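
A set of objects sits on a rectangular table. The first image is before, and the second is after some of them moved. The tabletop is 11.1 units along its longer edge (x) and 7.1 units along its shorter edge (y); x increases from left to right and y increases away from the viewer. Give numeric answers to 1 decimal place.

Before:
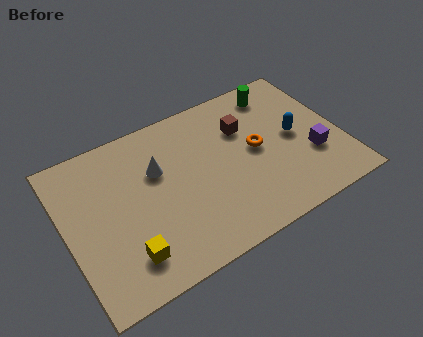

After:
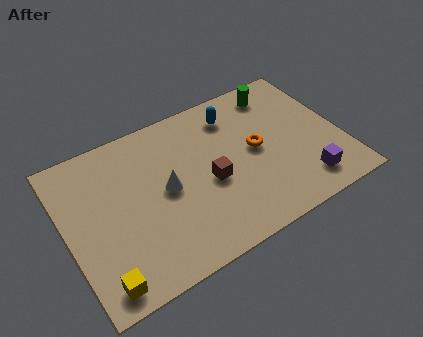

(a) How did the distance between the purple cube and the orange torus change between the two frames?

+0.4

Before: roughly 2.5 units apart; after: 2.9. That's 0.4 units further apart.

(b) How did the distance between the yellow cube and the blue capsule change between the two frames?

+0.3

The distance was about 7.5 in the first image and 7.8 in the second, so they moved 0.3 units further apart.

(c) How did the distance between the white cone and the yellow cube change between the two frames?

+0.5

They were about 3.5 units apart before and 4.0 after — 0.5 units further apart.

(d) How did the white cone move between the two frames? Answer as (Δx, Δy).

(0.2, -1.0)

The white cone started near (3.8, 4.6) and ended near (4.0, 3.6).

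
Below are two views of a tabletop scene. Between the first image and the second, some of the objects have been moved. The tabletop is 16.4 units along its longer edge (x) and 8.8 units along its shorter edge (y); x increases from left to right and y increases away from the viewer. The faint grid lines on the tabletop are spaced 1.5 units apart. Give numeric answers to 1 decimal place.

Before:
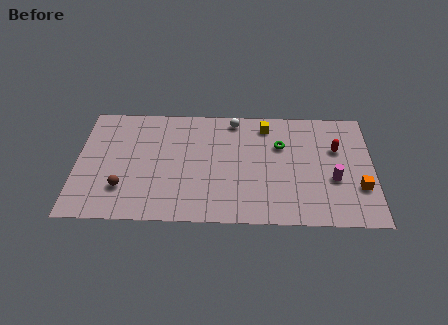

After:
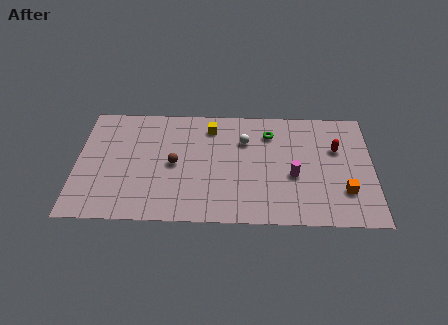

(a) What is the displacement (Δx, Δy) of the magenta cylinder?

(-2.2, 0.2)

The magenta cylinder started near (14.2, 3.4) and ended near (12.0, 3.6).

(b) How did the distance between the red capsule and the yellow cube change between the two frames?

+2.9

The distance was about 4.3 in the first image and 7.2 in the second, so they moved 2.9 units further apart.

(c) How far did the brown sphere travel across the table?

3.4

The brown sphere moved from about (2.6, 2.4) to (5.4, 4.3), a distance of √(2.8² + 1.9²) ≈ 3.4.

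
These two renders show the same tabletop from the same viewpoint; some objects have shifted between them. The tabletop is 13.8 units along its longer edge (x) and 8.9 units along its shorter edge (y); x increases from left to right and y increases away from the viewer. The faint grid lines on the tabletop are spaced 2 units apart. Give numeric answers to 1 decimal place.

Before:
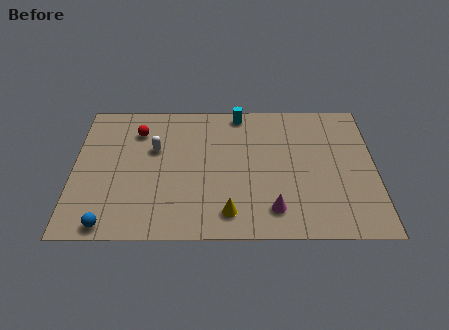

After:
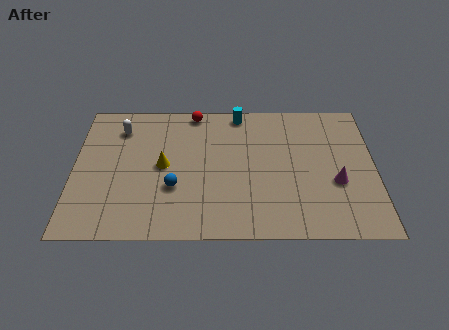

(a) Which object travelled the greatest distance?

the yellow cone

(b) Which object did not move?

the cyan cylinder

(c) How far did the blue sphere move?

3.7

The blue sphere moved from about (1.7, 0.8) to (4.6, 3.1), a distance of √(2.9² + 2.3²) ≈ 3.7.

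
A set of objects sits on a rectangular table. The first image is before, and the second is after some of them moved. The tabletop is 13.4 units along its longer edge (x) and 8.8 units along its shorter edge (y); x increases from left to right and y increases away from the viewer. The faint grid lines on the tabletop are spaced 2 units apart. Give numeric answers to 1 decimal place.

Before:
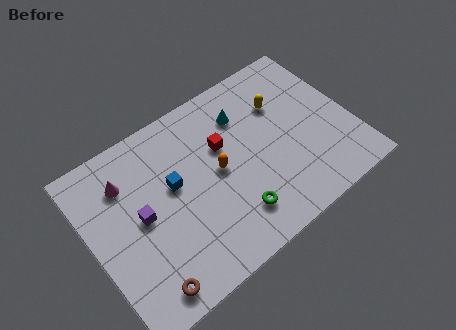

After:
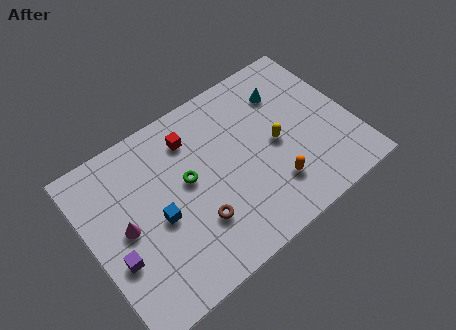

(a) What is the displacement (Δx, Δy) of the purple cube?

(-1.5, -1.3)

The purple cube started near (2.5, 4.5) and ended near (1.0, 3.2).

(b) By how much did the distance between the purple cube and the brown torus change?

+0.6

They were about 3.4 units apart before and 4.0 after — 0.6 units further apart.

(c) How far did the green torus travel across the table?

3.5

The green torus moved from about (6.8, 1.9) to (5.0, 4.9), a distance of √(1.8² + 3.0²) ≈ 3.5.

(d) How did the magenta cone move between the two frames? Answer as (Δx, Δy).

(-0.4, -2.2)

The magenta cone was at about (2.1, 6.6) and moved to about (1.7, 4.4).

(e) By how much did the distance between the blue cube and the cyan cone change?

+3.4

The distance was about 4.3 in the first image and 7.7 in the second, so they moved 3.4 units further apart.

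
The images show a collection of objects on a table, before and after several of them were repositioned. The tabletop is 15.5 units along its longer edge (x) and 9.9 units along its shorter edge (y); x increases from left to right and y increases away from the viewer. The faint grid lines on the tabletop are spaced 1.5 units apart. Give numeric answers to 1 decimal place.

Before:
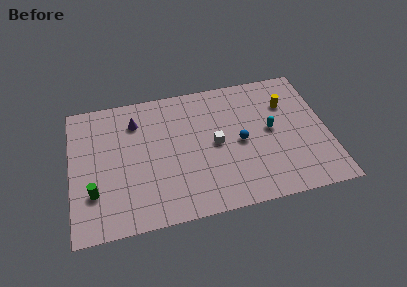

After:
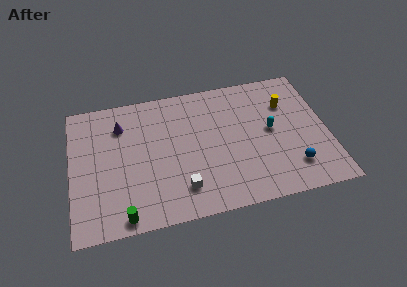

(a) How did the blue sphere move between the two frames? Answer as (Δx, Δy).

(3.0, -2.5)

The blue sphere was at about (10.2, 4.7) and moved to about (13.2, 2.2).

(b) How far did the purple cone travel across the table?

0.9

The purple cone was near (4.0, 7.6) before and (3.1, 7.5) after, so it travelled √(0.9² + 0.1²) ≈ 0.9 units.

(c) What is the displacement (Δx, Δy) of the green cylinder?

(1.7, -2.0)

The green cylinder started near (1.3, 2.9) and ended near (3.0, 0.9).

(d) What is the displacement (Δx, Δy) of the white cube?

(-2.2, -2.8)

The white cube started near (8.7, 4.9) and ended near (6.5, 2.1).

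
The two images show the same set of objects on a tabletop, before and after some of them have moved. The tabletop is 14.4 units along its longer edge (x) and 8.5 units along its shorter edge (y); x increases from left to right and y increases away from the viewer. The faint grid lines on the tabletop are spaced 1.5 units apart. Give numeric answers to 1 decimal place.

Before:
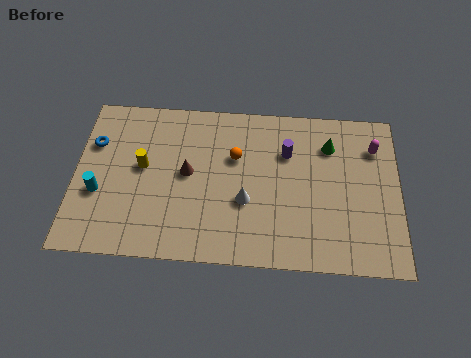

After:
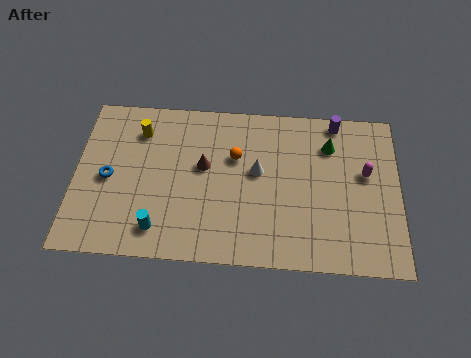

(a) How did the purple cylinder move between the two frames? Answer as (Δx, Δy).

(2.2, 1.8)

From the two frames, the purple cylinder sits at roughly (9.4, 5.9) before and (11.6, 7.7) after.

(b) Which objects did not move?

the green cone and the orange sphere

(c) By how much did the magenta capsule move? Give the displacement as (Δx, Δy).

(-0.4, -1.4)

The magenta capsule started near (13.3, 6.4) and ended near (12.9, 5.0).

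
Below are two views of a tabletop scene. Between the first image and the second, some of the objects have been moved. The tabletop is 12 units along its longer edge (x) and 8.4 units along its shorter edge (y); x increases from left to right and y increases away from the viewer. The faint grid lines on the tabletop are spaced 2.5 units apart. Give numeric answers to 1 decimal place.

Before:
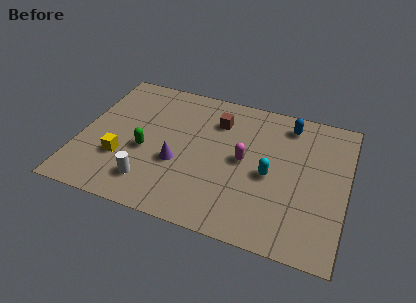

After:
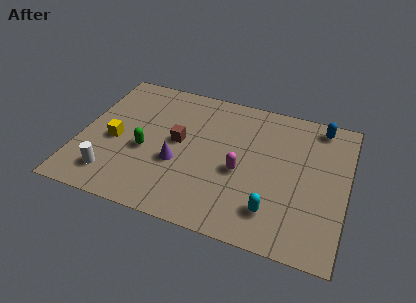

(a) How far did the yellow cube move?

1.1

The yellow cube moved from about (2.0, 2.7) to (1.6, 3.7), a distance of √(0.4² + 1.0²) ≈ 1.1.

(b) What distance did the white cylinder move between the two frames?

1.7

The white cylinder moved from about (3.4, 1.7) to (1.7, 1.6), a distance of √(1.7² + 0.1²) ≈ 1.7.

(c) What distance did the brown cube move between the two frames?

2.4

The brown cube moved from about (6.0, 6.3) to (4.4, 4.5), a distance of √(1.6² + 1.8²) ≈ 2.4.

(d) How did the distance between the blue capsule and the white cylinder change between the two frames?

+2.7

Before: roughly 7.9 units apart; after: 10.6. That's 2.7 units further apart.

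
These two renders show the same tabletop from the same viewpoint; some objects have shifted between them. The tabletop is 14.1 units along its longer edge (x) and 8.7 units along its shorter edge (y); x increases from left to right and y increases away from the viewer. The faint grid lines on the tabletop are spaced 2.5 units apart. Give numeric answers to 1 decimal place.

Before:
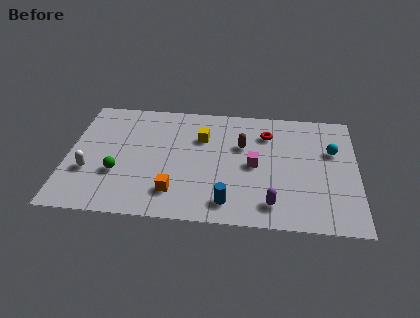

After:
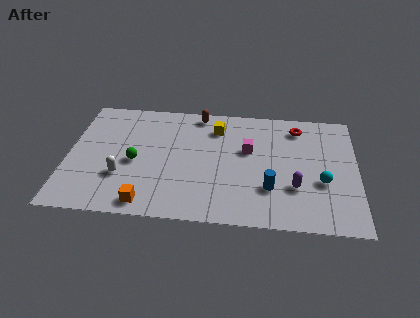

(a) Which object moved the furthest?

the brown capsule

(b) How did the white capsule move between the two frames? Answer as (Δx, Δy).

(1.6, -0.2)

The white capsule was at about (1.1, 3.0) and moved to about (2.7, 2.8).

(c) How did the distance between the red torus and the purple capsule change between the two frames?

-0.7

They were about 5.1 units apart before and 4.4 after — 0.7 units closer together.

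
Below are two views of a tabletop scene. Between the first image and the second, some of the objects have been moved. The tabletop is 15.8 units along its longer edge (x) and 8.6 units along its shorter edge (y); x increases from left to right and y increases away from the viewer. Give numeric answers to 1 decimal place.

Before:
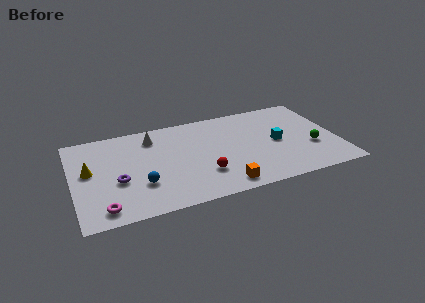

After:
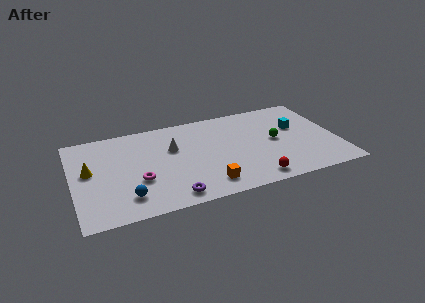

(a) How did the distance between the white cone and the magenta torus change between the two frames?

-3.3

They were about 6.6 units apart before and 3.3 after — 3.3 units closer together.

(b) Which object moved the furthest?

the purple torus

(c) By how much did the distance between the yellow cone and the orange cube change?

-1.0

The distance was about 8.5 in the first image and 7.5 in the second, so they moved 1.0 units closer together.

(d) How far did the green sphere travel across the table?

2.5

The green sphere moved from about (14.2, 3.1) to (12.1, 4.4), a distance of √(2.1² + 1.3²) ≈ 2.5.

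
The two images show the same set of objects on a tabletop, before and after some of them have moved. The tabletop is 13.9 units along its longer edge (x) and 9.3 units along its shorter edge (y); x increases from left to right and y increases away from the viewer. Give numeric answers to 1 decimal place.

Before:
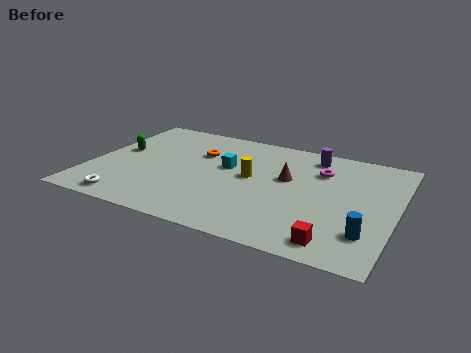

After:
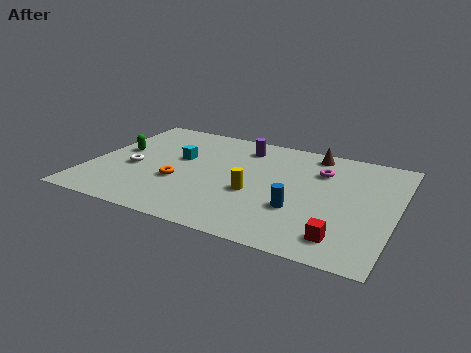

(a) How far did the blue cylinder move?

3.2

The blue cylinder was near (12.8, 2.3) before and (9.7, 3.1) after, so it travelled √(3.1² + 0.8²) ≈ 3.2 units.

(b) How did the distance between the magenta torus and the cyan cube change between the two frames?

+2.1

The distance was about 4.4 in the first image and 6.5 in the second, so they moved 2.1 units further apart.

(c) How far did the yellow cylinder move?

1.3

The yellow cylinder was near (7.3, 5.0) before and (7.6, 3.7) after, so it travelled √(0.3² + 1.3²) ≈ 1.3 units.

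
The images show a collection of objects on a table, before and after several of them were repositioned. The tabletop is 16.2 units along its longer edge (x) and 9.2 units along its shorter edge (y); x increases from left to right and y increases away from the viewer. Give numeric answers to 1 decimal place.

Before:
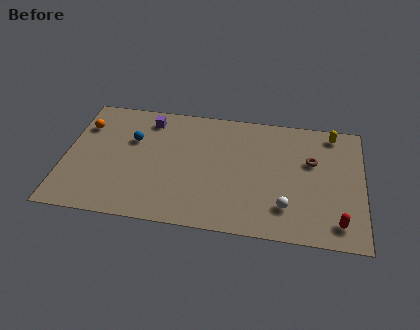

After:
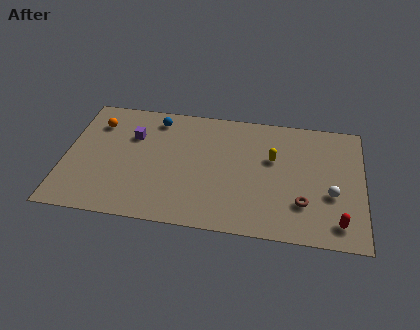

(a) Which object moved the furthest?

the yellow capsule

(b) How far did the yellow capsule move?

4.0

The yellow capsule was near (14.5, 8.1) before and (11.3, 5.7) after, so it travelled √(3.2² + 2.4²) ≈ 4.0 units.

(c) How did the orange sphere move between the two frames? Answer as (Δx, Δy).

(0.7, 0.3)

The orange sphere started near (0.9, 6.7) and ended near (1.6, 7.0).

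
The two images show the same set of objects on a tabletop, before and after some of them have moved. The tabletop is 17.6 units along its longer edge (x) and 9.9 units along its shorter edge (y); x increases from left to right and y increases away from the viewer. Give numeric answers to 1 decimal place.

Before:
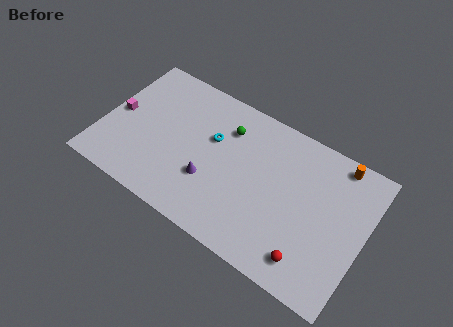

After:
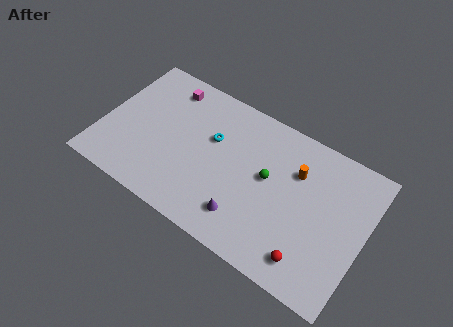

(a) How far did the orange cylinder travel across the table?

3.2

From (15.3, 8.9) to (12.8, 6.9), the orange cylinder covered √(2.5² + 2.0²) ≈ 3.2 units.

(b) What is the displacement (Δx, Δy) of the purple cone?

(2.6, -1.2)

From the two frames, the purple cone sits at roughly (7.5, 3.3) before and (10.1, 2.1) after.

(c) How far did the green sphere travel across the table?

3.6

The green sphere moved from about (8.0, 7.4) to (11.1, 5.5), a distance of √(3.1² + 1.9²) ≈ 3.6.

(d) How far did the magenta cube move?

4.4

The magenta cube was near (0.9, 4.9) before and (3.7, 8.3) after, so it travelled √(2.8² + 3.4²) ≈ 4.4 units.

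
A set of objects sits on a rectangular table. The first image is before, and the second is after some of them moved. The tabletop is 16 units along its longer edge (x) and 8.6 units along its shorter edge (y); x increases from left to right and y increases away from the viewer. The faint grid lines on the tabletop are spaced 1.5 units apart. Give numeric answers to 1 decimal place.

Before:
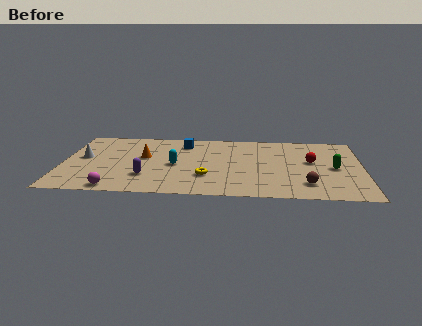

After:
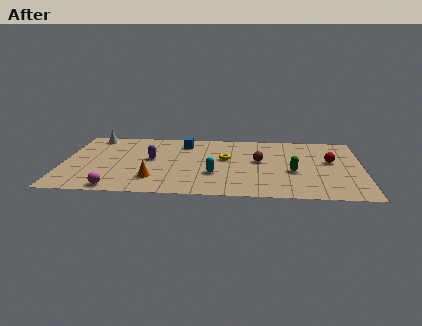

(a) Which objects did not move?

the magenta sphere and the blue cube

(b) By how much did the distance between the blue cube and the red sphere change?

+0.9

The distance was about 7.2 in the first image and 8.1 in the second, so they moved 0.9 units further apart.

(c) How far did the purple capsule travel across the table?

2.3

The purple capsule was near (4.5, 2.4) before and (4.7, 4.7) after, so it travelled √(0.2² + 2.3²) ≈ 2.3 units.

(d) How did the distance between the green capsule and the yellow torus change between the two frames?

-3.1

They were about 7.0 units apart before and 3.9 after — 3.1 units closer together.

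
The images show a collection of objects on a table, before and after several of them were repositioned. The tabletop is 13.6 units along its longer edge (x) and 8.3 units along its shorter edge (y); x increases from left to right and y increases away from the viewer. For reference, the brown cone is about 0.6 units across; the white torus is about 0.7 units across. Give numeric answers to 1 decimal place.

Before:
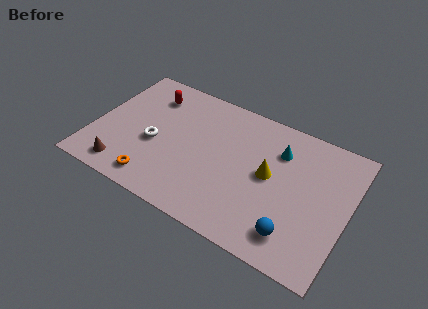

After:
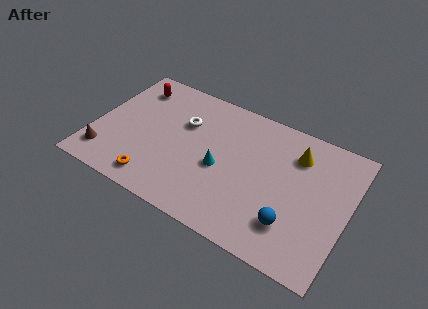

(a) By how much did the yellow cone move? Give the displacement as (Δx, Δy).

(1.2, 1.9)

From the two frames, the yellow cone sits at roughly (9.4, 4.4) before and (10.6, 6.3) after.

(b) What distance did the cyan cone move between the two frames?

3.8

From (9.7, 6.1) to (6.9, 3.6), the cyan cone covered √(2.8² + 2.5²) ≈ 3.8 units.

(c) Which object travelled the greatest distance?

the cyan cone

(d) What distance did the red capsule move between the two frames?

1.0

From (2.6, 6.5) to (1.6, 6.7), the red capsule covered √(1.0² + 0.2²) ≈ 1.0 units.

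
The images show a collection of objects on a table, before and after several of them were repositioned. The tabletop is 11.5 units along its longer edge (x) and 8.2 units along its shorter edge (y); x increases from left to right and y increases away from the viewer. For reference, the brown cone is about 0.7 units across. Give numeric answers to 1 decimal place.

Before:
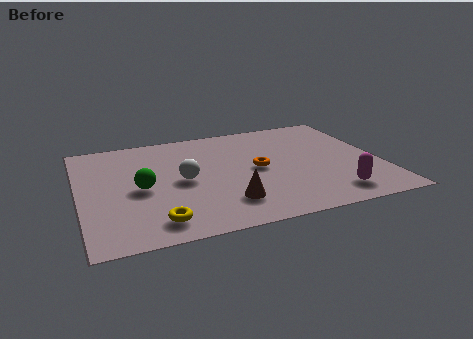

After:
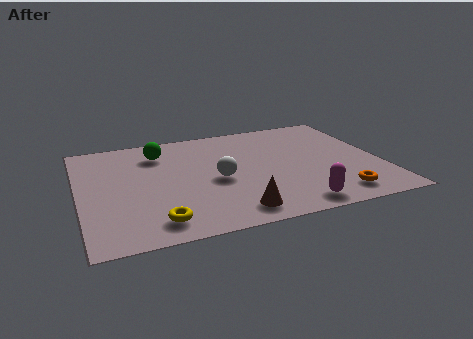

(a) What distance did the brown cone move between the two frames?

0.7

The brown cone was near (5.4, 1.9) before and (5.6, 1.2) after, so it travelled √(0.2² + 0.7²) ≈ 0.7 units.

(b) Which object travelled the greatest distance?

the orange torus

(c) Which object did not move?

the yellow torus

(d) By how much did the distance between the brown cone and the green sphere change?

+2.1

They were about 3.6 units apart before and 5.7 after — 2.1 units further apart.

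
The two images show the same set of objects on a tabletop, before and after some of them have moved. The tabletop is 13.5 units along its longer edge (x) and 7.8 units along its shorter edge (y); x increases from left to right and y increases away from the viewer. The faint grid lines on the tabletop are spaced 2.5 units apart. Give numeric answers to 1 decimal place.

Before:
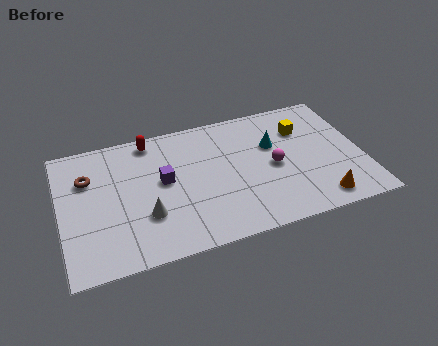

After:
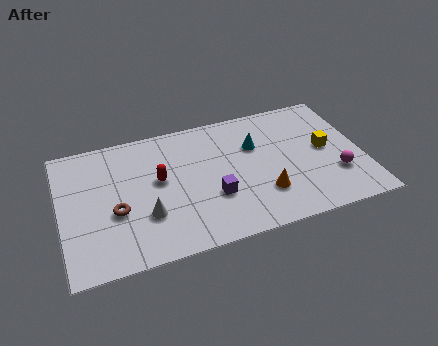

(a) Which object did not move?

the white cone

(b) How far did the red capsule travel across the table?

2.5

From (4.2, 6.9) to (4.4, 4.4), the red capsule covered √(0.2² + 2.5²) ≈ 2.5 units.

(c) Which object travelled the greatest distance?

the magenta sphere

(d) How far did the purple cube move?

2.6

From (4.6, 4.3) to (6.7, 2.7), the purple cube covered √(2.1² + 1.6²) ≈ 2.6 units.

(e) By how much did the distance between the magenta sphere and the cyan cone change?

+3.1

They were about 1.3 units apart before and 4.4 after — 3.1 units further apart.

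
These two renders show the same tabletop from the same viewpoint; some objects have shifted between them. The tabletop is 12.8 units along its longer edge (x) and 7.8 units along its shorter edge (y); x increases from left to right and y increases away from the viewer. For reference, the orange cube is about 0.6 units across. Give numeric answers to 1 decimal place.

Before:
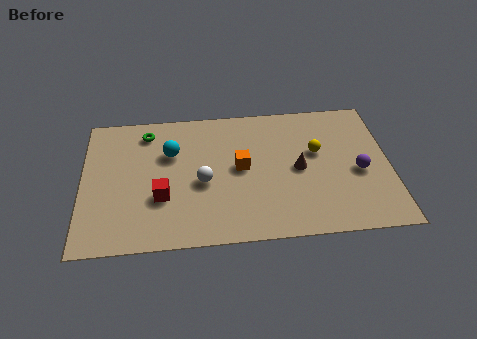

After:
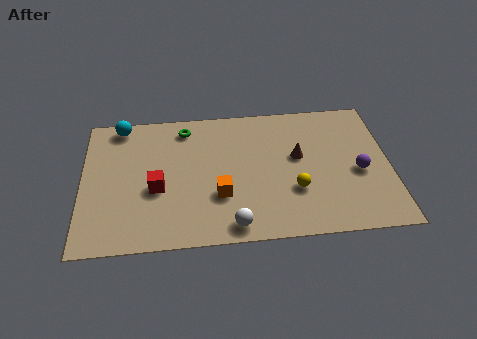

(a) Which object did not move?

the purple sphere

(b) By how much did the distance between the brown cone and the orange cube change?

+1.4

The distance was about 2.4 in the first image and 3.8 in the second, so they moved 1.4 units further apart.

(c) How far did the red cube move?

0.5

The red cube moved from about (3.3, 2.7) to (3.1, 3.2), a distance of √(0.2² + 0.5²) ≈ 0.5.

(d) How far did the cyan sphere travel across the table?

2.8

The cyan sphere was near (3.7, 5.2) before and (1.6, 7.0) after, so it travelled √(2.1² + 1.8²) ≈ 2.8 units.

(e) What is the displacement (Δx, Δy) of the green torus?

(1.6, 0.1)

From the two frames, the green torus sits at roughly (2.7, 6.5) before and (4.3, 6.6) after.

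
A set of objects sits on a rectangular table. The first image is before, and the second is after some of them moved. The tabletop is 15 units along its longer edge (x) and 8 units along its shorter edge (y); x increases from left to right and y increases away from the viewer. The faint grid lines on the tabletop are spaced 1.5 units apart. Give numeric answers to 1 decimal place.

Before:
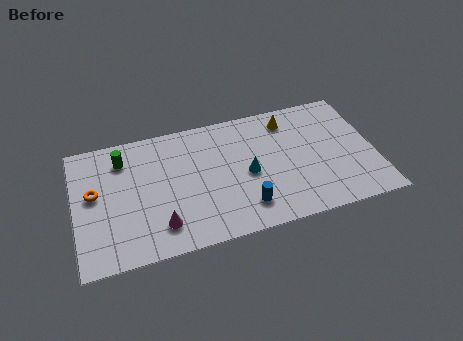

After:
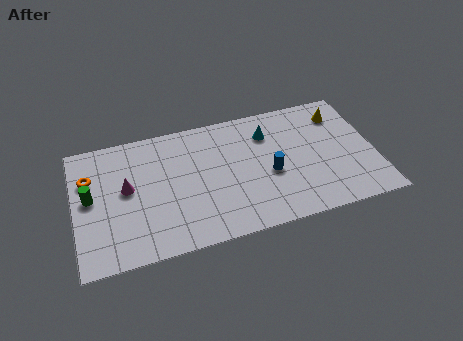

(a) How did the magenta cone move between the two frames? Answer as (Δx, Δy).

(-1.5, 2.7)

The magenta cone started near (4.1, 1.7) and ended near (2.6, 4.4).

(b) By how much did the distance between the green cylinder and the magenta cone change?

-3.1

Before: roughly 4.9 units apart; after: 1.8. That's 3.1 units closer together.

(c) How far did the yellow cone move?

2.6

The yellow cone moved from about (10.9, 6.6) to (13.5, 6.3), a distance of √(2.6² + 0.3²) ≈ 2.6.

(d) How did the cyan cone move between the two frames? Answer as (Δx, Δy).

(1.2, 2.3)

From the two frames, the cyan cone sits at roughly (8.6, 3.7) before and (9.8, 6.0) after.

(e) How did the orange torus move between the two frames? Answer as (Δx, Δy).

(-0.2, 1.0)

From the two frames, the orange torus sits at roughly (1.0, 4.5) before and (0.8, 5.5) after.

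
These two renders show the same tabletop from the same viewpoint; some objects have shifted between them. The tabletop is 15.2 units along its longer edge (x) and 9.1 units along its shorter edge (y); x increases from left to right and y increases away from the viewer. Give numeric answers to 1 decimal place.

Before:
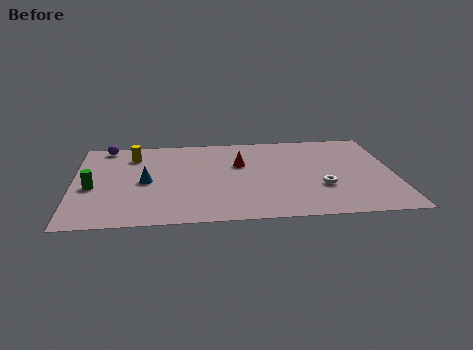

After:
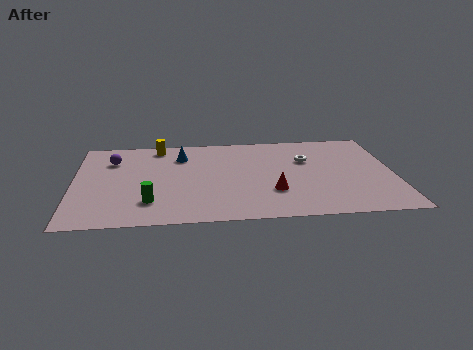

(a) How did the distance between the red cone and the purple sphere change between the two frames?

+1.7

They were about 6.8 units apart before and 8.5 after — 1.7 units further apart.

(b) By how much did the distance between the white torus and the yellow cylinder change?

-2.4

Before: roughly 9.8 units apart; after: 7.4. That's 2.4 units closer together.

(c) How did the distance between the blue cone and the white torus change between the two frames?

-2.3

They were about 8.4 units apart before and 6.1 after — 2.3 units closer together.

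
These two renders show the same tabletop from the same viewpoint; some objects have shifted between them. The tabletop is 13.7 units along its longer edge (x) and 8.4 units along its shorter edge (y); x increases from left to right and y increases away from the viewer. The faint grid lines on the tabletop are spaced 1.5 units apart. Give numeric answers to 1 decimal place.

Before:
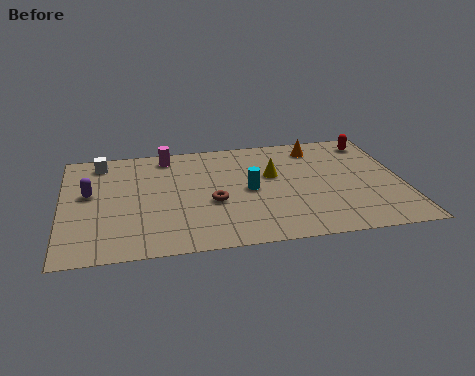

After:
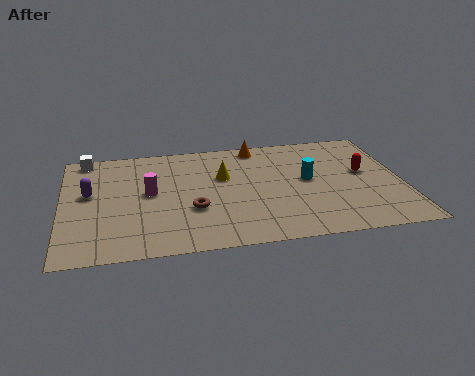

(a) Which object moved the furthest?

the magenta cylinder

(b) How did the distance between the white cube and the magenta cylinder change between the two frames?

+1.3

The distance was about 2.7 in the first image and 4.0 in the second, so they moved 1.3 units further apart.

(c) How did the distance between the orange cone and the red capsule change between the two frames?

+2.7

The distance was about 2.3 in the first image and 5.0 in the second, so they moved 2.7 units further apart.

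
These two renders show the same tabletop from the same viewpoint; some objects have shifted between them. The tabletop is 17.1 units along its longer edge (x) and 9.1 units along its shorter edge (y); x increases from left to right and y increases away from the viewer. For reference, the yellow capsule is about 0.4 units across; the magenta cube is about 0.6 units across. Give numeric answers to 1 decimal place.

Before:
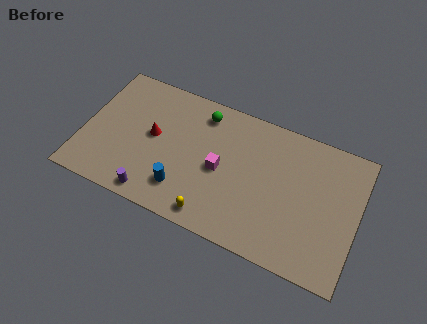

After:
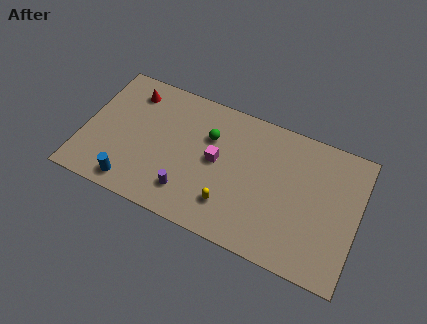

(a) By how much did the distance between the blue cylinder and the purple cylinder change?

+1.5

They were about 2.0 units apart before and 3.5 after — 1.5 units further apart.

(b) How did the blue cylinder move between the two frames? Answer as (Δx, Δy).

(-3.1, -0.9)

From the two frames, the blue cylinder sits at roughly (6.5, 2.1) before and (3.4, 1.2) after.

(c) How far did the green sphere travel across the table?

1.5

The green sphere was near (7.1, 7.6) before and (7.7, 6.2) after, so it travelled √(0.6² + 1.4²) ≈ 1.5 units.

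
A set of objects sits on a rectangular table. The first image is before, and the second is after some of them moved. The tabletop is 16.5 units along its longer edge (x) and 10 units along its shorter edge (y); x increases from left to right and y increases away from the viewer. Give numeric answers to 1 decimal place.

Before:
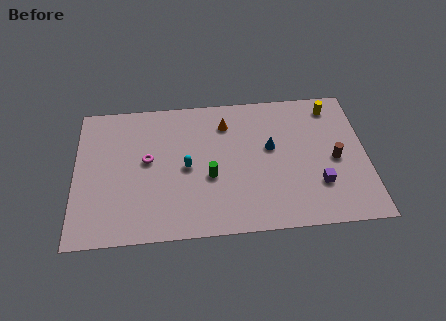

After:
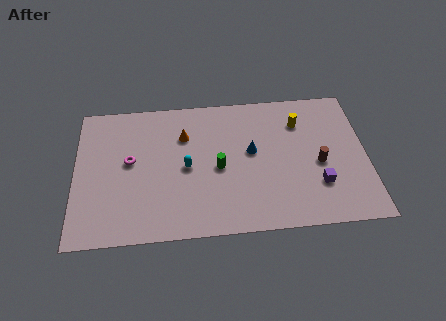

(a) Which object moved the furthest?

the orange cone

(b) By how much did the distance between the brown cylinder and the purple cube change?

-0.5

Before: roughly 2.0 units apart; after: 1.5. That's 0.5 units closer together.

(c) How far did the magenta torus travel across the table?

1.0

From (4.1, 5.5) to (3.1, 5.5), the magenta torus covered √(1.0² + 0.0²) ≈ 1.0 units.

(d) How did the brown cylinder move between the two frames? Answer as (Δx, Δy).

(-0.9, -0.2)

From the two frames, the brown cylinder sits at roughly (14.7, 4.6) before and (13.8, 4.4) after.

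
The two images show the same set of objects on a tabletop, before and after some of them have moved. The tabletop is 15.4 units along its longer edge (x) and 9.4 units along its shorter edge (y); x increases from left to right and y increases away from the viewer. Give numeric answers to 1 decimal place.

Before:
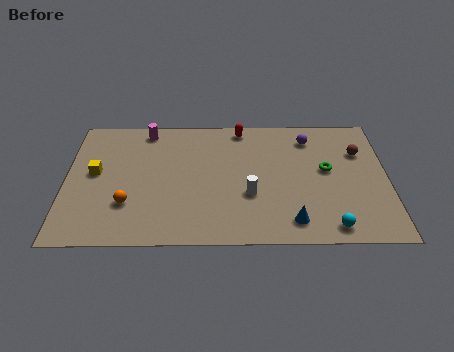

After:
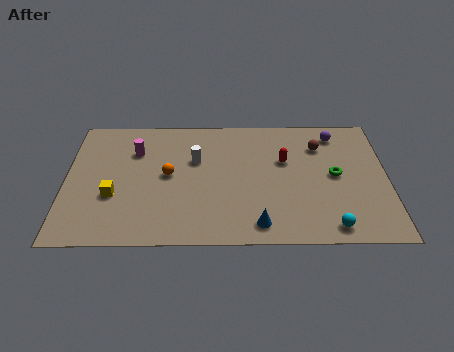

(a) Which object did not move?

the cyan sphere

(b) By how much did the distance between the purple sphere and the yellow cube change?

+1.0

They were about 10.6 units apart before and 11.6 after — 1.0 units further apart.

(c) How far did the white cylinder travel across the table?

3.7

The white cylinder was near (8.8, 3.4) before and (6.2, 6.0) after, so it travelled √(2.6² + 2.6²) ≈ 3.7 units.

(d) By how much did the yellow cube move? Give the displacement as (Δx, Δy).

(0.9, -1.7)

The yellow cube started near (1.4, 5.1) and ended near (2.3, 3.4).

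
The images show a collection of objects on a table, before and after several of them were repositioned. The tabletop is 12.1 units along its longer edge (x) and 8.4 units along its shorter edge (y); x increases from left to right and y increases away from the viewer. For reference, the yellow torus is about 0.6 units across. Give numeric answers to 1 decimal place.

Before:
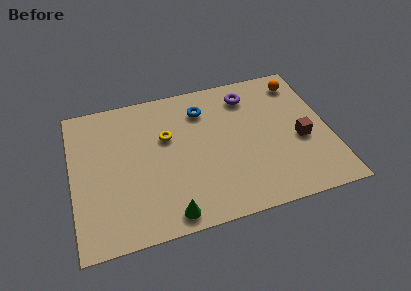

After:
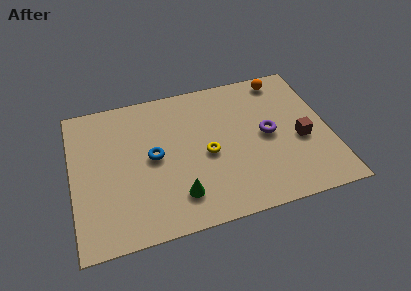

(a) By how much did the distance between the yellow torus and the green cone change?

-1.9

Before: roughly 4.4 units apart; after: 2.5. That's 1.9 units closer together.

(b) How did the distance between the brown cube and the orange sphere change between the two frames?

+0.4

Before: roughly 3.5 units apart; after: 3.9. That's 0.4 units further apart.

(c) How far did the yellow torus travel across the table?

2.3

From (4.5, 5.3) to (6.3, 3.8), the yellow torus covered √(1.8² + 1.5²) ≈ 2.3 units.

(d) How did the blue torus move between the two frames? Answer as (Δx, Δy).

(-2.5, -2.2)

From the two frames, the blue torus sits at roughly (6.3, 6.5) before and (3.8, 4.3) after.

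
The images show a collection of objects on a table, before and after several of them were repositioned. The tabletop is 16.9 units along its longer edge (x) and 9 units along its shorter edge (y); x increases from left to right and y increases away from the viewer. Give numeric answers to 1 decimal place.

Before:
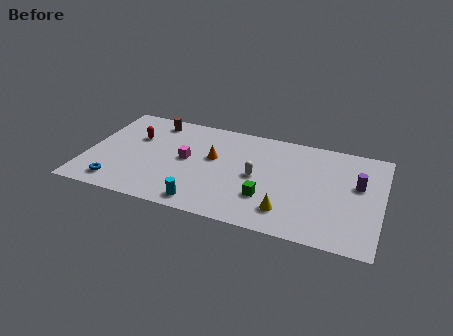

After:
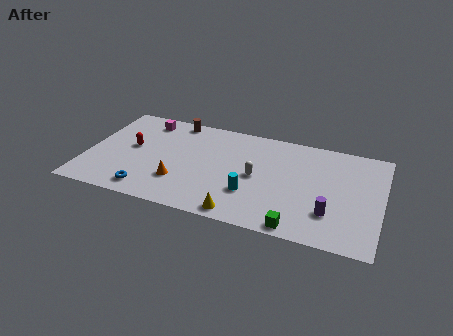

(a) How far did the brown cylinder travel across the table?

1.3

From (3.5, 7.7) to (4.7, 8.1), the brown cylinder covered √(1.2² + 0.4²) ≈ 1.3 units.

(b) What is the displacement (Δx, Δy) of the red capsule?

(-0.1, -1.0)

The red capsule started near (2.6, 5.9) and ended near (2.5, 4.9).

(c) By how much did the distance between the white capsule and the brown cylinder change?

-0.8

The distance was about 7.1 in the first image and 6.3 in the second, so they moved 0.8 units closer together.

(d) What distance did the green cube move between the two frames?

2.7

The green cube moved from about (10.5, 2.7) to (12.4, 0.8), a distance of √(1.9² + 1.9²) ≈ 2.7.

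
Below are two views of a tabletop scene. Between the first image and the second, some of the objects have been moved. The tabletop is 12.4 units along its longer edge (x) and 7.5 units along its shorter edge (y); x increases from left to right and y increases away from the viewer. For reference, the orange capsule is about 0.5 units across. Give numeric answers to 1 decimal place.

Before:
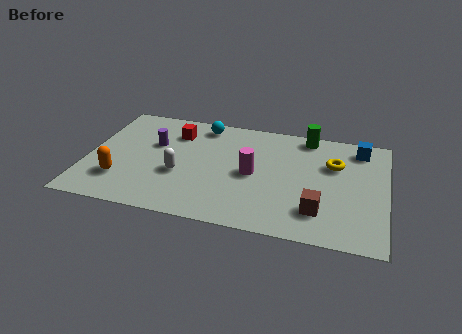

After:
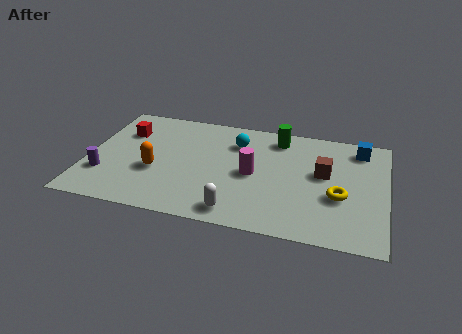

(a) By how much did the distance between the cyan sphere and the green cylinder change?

-2.6

They were about 4.4 units apart before and 1.8 after — 2.6 units closer together.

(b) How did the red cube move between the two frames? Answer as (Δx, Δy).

(-2.1, -0.4)

The red cube started near (3.5, 5.7) and ended near (1.4, 5.3).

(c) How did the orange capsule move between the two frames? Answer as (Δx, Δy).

(1.4, 0.9)

From the two frames, the orange capsule sits at roughly (1.5, 2.0) before and (2.9, 2.9) after.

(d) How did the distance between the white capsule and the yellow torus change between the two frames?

-2.1

They were about 6.6 units apart before and 4.5 after — 2.1 units closer together.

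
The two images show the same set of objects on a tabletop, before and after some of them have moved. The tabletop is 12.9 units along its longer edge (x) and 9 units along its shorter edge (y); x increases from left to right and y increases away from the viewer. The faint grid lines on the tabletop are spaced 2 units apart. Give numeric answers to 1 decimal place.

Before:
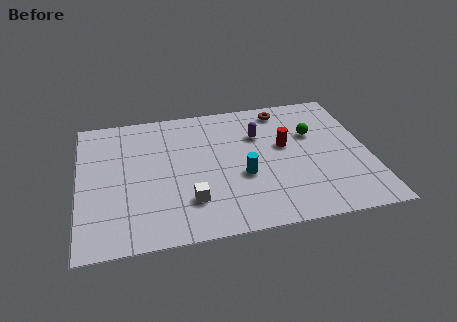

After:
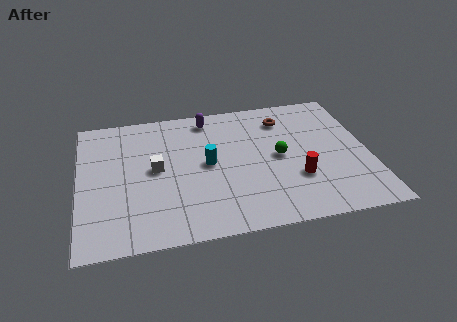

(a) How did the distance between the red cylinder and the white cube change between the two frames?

+1.2

The distance was about 5.3 in the first image and 6.5 in the second, so they moved 1.2 units further apart.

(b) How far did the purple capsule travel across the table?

2.7

The purple capsule was near (8.1, 6.2) before and (5.9, 7.8) after, so it travelled √(2.2² + 1.6²) ≈ 2.7 units.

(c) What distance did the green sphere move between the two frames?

2.1

From (10.5, 5.8) to (8.9, 4.5), the green sphere covered √(1.6² + 1.3²) ≈ 2.1 units.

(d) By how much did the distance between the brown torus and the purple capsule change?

+1.5

They were about 2.0 units apart before and 3.5 after — 1.5 units further apart.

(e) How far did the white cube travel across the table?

2.8

From (4.8, 2.3) to (3.4, 4.7), the white cube covered √(1.4² + 2.4²) ≈ 2.8 units.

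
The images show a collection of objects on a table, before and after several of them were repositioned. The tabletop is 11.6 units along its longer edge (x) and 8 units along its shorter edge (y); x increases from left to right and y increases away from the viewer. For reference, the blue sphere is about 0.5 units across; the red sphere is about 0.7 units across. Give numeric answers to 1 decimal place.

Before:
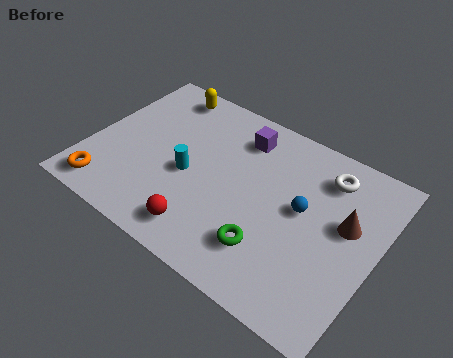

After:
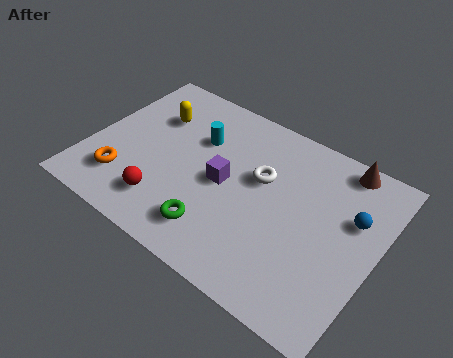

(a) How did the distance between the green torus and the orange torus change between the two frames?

-2.7

The distance was about 6.6 in the first image and 3.9 in the second, so they moved 2.7 units closer together.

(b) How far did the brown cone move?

2.6

From (10.3, 4.7) to (9.7, 7.2), the brown cone covered √(0.6² + 2.5²) ≈ 2.6 units.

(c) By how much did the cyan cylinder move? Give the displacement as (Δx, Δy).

(0.0, 1.9)

From the two frames, the cyan cylinder sits at roughly (4.1, 3.5) before and (4.1, 5.4) after.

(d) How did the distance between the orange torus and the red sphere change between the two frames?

-2.2

They were about 4.0 units apart before and 1.8 after — 2.2 units closer together.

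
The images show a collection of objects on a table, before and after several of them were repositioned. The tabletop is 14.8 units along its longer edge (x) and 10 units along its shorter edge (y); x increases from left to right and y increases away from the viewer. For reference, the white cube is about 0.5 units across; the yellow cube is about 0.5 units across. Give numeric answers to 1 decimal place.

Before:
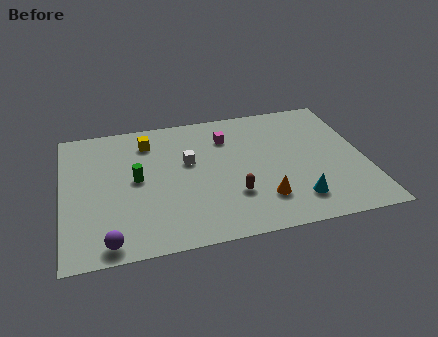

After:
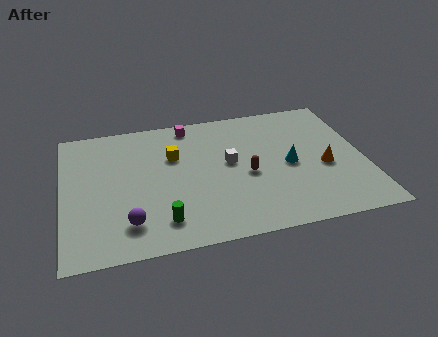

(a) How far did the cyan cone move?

2.7

The cyan cone moved from about (11.2, 2.0) to (11.1, 4.7), a distance of √(0.1² + 2.7²) ≈ 2.7.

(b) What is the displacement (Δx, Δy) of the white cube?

(2.0, -0.5)

The white cube was at about (6.2, 6.0) and moved to about (8.2, 5.5).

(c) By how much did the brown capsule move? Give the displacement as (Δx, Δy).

(0.8, 1.4)

From the two frames, the brown capsule sits at roughly (8.2, 3.0) before and (9.0, 4.4) after.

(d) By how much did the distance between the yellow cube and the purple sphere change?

-2.2

Before: roughly 7.3 units apart; after: 5.1. That's 2.2 units closer together.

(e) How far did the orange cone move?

3.7

The orange cone moved from about (9.6, 2.4) to (12.8, 4.2), a distance of √(3.2² + 1.8²) ≈ 3.7.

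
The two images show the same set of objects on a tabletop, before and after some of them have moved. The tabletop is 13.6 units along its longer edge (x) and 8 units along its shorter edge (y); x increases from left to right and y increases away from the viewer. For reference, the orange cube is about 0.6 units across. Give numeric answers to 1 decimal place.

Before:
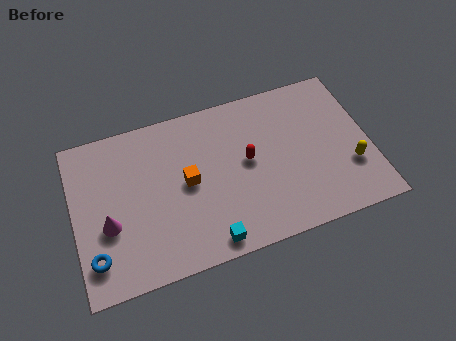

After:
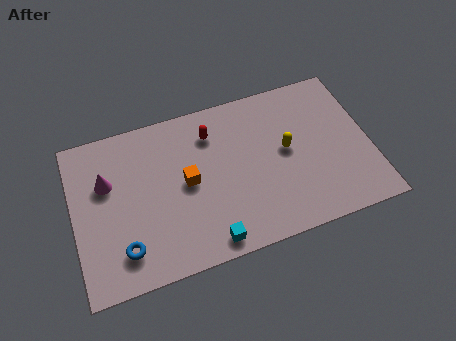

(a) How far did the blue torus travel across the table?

1.3

The blue torus was near (0.8, 1.7) before and (2.1, 1.7) after, so it travelled √(1.3² + 0.0²) ≈ 1.3 units.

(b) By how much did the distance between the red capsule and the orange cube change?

-0.3

They were about 2.8 units apart before and 2.5 after — 0.3 units closer together.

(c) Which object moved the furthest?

the yellow capsule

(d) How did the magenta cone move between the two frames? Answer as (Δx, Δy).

(0.1, 2.1)

The magenta cone started near (1.5, 3.1) and ended near (1.6, 5.2).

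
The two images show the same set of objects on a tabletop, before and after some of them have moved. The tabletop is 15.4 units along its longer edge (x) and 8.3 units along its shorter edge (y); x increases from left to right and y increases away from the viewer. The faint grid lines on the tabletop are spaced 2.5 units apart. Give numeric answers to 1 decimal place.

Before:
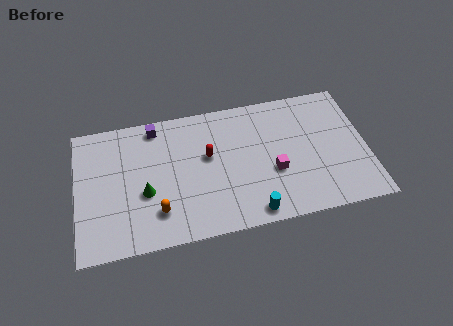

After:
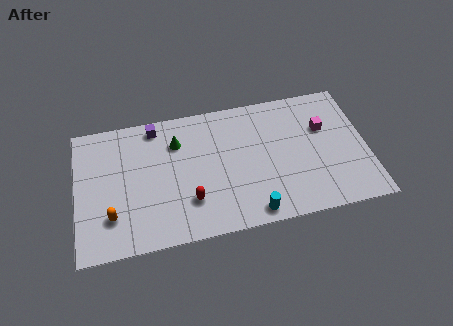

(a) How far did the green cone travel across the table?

3.3

The green cone moved from about (3.6, 3.3) to (5.4, 6.1), a distance of √(1.8² + 2.8²) ≈ 3.3.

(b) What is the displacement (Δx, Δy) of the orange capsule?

(-2.4, 0.2)

The orange capsule started near (4.2, 2.0) and ended near (1.8, 2.2).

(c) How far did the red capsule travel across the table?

2.8

The red capsule moved from about (7.0, 4.9) to (5.9, 2.3), a distance of √(1.1² + 2.6²) ≈ 2.8.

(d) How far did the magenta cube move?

3.6

The magenta cube was near (10.4, 3.2) before and (13.2, 5.4) after, so it travelled √(2.8² + 2.2²) ≈ 3.6 units.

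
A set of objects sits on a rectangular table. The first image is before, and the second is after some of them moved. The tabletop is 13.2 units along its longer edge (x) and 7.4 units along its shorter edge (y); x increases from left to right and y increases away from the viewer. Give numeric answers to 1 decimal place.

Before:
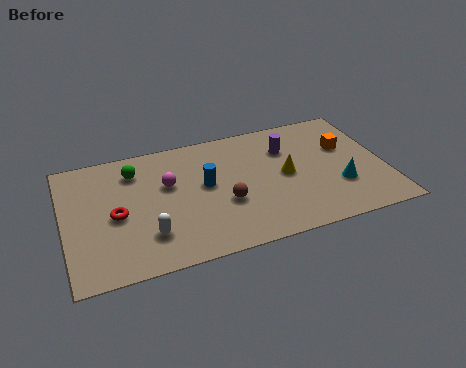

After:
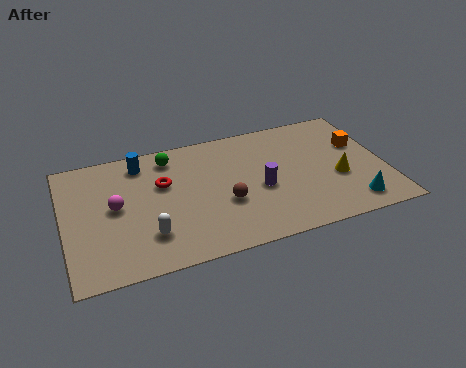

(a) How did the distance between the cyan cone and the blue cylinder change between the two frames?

+4.0

They were about 5.7 units apart before and 9.7 after — 4.0 units further apart.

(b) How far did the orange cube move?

0.6

The orange cube was near (11.7, 4.7) before and (12.3, 4.7) after, so it travelled √(0.6² + 0.0²) ≈ 0.6 units.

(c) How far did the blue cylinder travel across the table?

3.3

The blue cylinder moved from about (5.8, 4.1) to (3.3, 6.2), a distance of √(2.5² + 2.1²) ≈ 3.3.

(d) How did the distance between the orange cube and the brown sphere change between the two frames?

+0.6

Before: roughly 5.5 units apart; after: 6.1. That's 0.6 units further apart.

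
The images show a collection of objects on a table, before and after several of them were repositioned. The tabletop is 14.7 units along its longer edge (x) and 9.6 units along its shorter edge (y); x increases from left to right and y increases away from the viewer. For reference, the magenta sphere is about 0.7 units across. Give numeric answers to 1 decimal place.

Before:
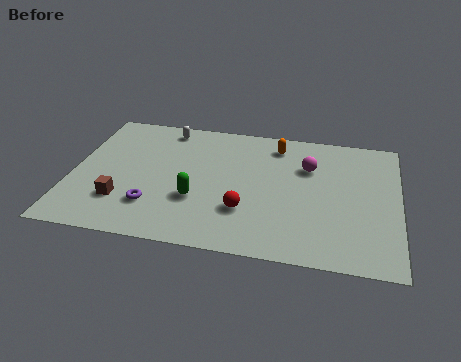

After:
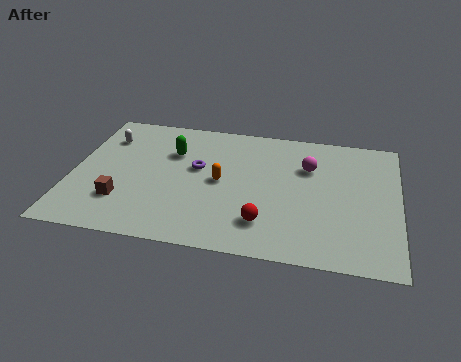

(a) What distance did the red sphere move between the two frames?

1.1

From (7.9, 2.9) to (8.8, 2.2), the red sphere covered √(0.9² + 0.7²) ≈ 1.1 units.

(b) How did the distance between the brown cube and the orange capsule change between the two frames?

-3.8

The distance was about 8.6 in the first image and 4.8 in the second, so they moved 3.8 units closer together.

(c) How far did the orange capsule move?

4.0

From (9.1, 8.0) to (6.7, 4.8), the orange capsule covered √(2.4² + 3.2²) ≈ 4.0 units.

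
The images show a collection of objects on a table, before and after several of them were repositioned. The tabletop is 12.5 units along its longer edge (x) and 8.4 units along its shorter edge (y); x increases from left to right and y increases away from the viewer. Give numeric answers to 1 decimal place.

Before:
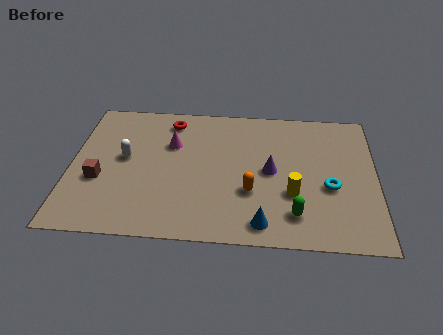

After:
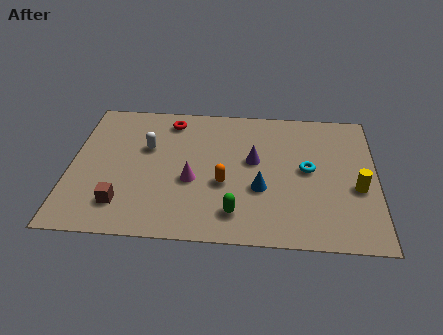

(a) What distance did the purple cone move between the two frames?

0.9

The purple cone was near (8.2, 4.2) before and (7.5, 4.8) after, so it travelled √(0.7² + 0.6²) ≈ 0.9 units.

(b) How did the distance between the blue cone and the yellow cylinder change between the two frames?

+1.7

Before: roughly 2.2 units apart; after: 3.9. That's 1.7 units further apart.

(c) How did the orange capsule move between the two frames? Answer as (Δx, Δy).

(-1.1, 0.4)

From the two frames, the orange capsule sits at roughly (7.4, 2.9) before and (6.3, 3.3) after.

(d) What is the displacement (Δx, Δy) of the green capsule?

(-2.4, -0.1)

The green capsule started near (9.2, 1.7) and ended near (6.8, 1.6).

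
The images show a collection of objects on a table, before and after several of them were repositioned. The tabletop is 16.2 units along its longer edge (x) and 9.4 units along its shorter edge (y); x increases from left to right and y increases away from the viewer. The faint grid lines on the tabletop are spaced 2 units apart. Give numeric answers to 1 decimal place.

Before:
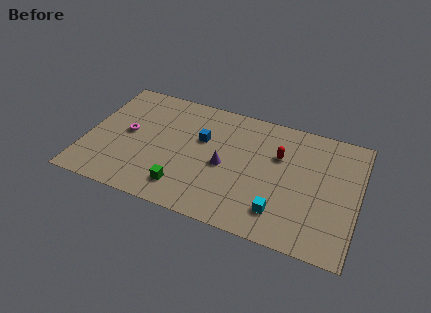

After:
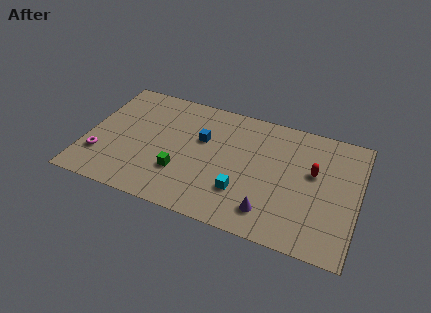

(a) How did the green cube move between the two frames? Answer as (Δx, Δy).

(-0.3, 1.1)

The green cube was at about (6.1, 1.8) and moved to about (5.8, 2.9).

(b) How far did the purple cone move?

3.8

The purple cone moved from about (8.3, 4.3) to (11.2, 1.8), a distance of √(2.9² + 2.5²) ≈ 3.8.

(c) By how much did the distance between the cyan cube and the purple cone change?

-2.3

The distance was about 4.2 in the first image and 1.9 in the second, so they moved 2.3 units closer together.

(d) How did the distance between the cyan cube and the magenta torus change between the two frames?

-1.3

Before: roughly 9.8 units apart; after: 8.5. That's 1.3 units closer together.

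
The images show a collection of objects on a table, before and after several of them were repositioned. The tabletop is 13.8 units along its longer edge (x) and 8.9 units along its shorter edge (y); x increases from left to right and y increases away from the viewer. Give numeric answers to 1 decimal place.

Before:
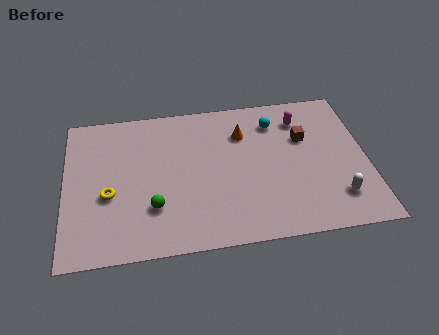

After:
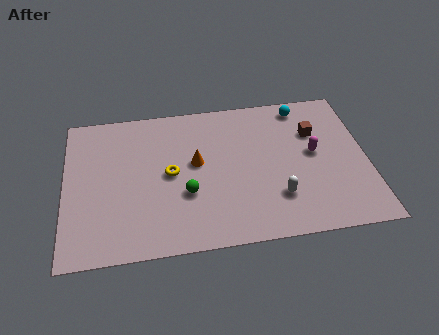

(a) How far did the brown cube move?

0.6

The brown cube moved from about (11.0, 5.8) to (11.5, 6.1), a distance of √(0.5² + 0.3²) ≈ 0.6.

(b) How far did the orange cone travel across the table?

2.7

The orange cone moved from about (8.2, 6.5) to (6.0, 5.0), a distance of √(2.2² + 1.5²) ≈ 2.7.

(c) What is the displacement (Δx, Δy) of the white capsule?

(-2.7, 0.4)

The white capsule started near (12.3, 2.0) and ended near (9.6, 2.4).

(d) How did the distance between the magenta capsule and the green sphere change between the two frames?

-2.1

They were about 8.2 units apart before and 6.1 after — 2.1 units closer together.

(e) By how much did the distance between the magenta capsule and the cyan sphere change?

+1.8

Before: roughly 1.2 units apart; after: 3.0. That's 1.8 units further apart.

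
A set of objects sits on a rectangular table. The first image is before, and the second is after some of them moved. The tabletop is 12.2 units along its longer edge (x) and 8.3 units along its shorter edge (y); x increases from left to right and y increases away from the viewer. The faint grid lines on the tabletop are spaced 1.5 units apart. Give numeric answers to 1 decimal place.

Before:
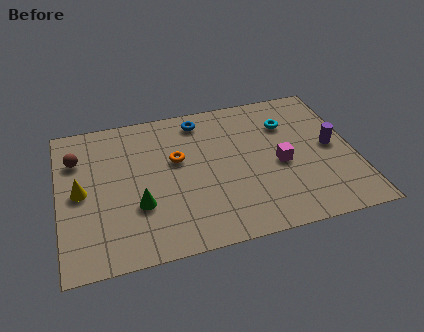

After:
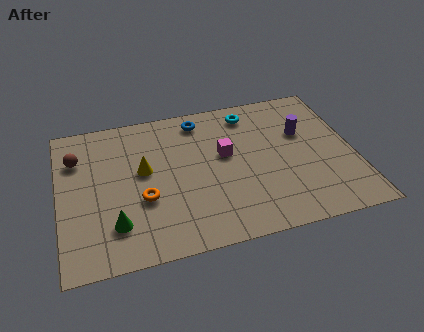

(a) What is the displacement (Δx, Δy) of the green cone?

(-1.0, -0.8)

The green cone was at about (3.2, 2.8) and moved to about (2.2, 2.0).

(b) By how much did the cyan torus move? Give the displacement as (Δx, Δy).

(-1.5, 1.0)

From the two frames, the cyan torus sits at roughly (9.6, 6.0) before and (8.1, 7.0) after.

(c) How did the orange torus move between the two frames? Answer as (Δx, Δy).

(-1.5, -1.9)

The orange torus was at about (4.9, 5.0) and moved to about (3.4, 3.1).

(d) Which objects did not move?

the brown sphere and the blue torus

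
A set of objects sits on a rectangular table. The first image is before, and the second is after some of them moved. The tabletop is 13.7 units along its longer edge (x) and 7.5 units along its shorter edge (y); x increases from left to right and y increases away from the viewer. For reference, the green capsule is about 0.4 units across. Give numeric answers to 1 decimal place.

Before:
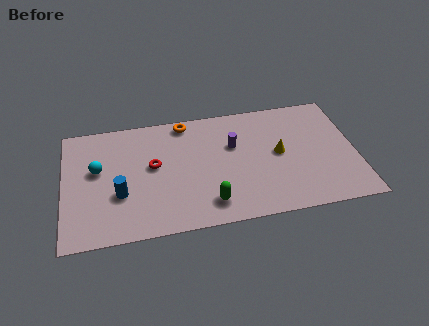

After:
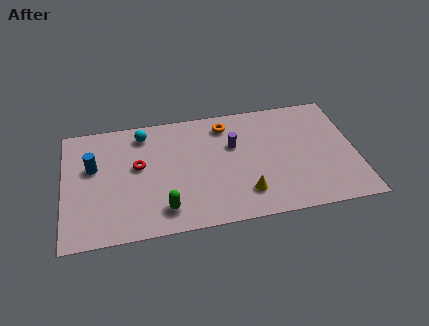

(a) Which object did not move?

the purple cylinder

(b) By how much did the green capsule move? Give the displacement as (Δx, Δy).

(-2.1, 0.0)

From the two frames, the green capsule sits at roughly (6.7, 1.4) before and (4.6, 1.4) after.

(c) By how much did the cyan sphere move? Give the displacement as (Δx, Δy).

(2.2, 1.9)

The cyan sphere started near (1.6, 4.4) and ended near (3.8, 6.3).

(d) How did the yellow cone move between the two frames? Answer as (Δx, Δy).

(-1.7, -2.2)

The yellow cone started near (10.1, 3.9) and ended near (8.4, 1.7).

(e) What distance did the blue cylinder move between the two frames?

2.2

The blue cylinder was near (2.6, 2.7) before and (1.4, 4.6) after, so it travelled √(1.2² + 1.9²) ≈ 2.2 units.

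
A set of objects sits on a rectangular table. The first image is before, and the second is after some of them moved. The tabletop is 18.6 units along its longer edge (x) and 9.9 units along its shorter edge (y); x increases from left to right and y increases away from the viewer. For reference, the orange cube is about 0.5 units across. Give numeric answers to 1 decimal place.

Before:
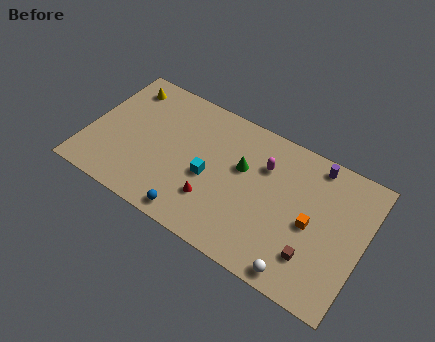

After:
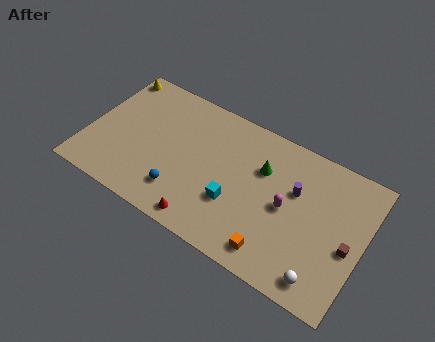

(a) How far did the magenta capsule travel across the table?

2.8

The magenta capsule moved from about (11.7, 7.0) to (13.5, 4.9), a distance of √(1.8² + 2.1²) ≈ 2.8.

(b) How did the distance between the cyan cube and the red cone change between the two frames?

+1.3

The distance was about 1.6 in the first image and 2.9 in the second, so they moved 1.3 units further apart.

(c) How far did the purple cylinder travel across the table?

2.7

The purple cylinder was near (14.9, 8.8) before and (13.9, 6.3) after, so it travelled √(1.0² + 2.5²) ≈ 2.7 units.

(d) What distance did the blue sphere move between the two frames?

1.6

From (7.7, 1.1) to (6.7, 2.3), the blue sphere covered √(1.0² + 1.2²) ≈ 1.6 units.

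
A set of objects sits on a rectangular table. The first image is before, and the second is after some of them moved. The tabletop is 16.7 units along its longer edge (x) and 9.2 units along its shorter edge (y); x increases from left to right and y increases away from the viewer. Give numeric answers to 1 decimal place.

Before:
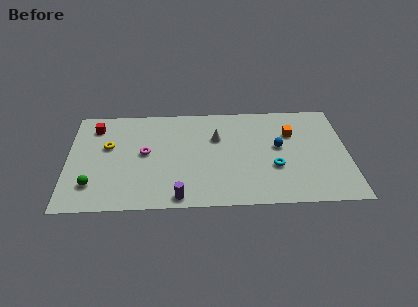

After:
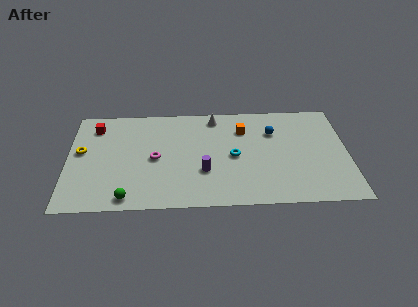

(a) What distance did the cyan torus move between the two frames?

2.6

The cyan torus moved from about (12.3, 3.3) to (9.9, 4.4), a distance of √(2.4² + 1.1²) ≈ 2.6.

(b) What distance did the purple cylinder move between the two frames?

2.7

The purple cylinder was near (6.6, 0.9) before and (8.1, 3.1) after, so it travelled √(1.5² + 2.2²) ≈ 2.7 units.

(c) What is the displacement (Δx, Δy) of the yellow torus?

(-1.6, -0.4)

From the two frames, the yellow torus sits at roughly (2.4, 5.6) before and (0.8, 5.2) after.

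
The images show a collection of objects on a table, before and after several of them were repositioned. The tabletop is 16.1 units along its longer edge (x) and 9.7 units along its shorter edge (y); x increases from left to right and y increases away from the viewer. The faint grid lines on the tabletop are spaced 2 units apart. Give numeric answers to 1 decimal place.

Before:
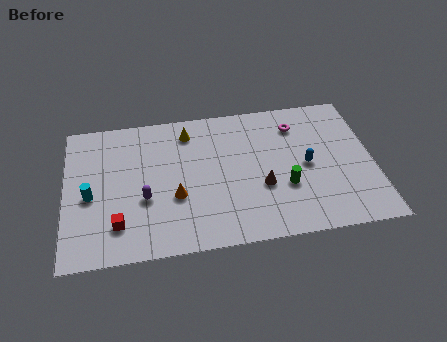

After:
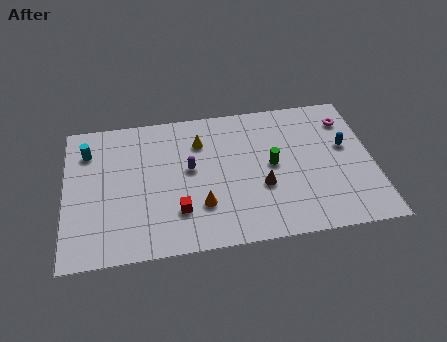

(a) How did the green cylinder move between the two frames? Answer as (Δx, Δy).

(-0.6, 1.6)

From the two frames, the green cylinder sits at roughly (11.4, 3.4) before and (10.8, 5.0) after.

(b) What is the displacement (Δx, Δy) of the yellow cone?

(0.6, -0.8)

From the two frames, the yellow cone sits at roughly (6.5, 8.0) before and (7.1, 7.2) after.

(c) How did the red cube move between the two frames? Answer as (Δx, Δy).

(3.1, 0.4)

The red cube started near (2.7, 2.2) and ended near (5.8, 2.6).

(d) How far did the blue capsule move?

2.3

The blue capsule moved from about (12.6, 4.7) to (14.7, 5.7), a distance of √(2.1² + 1.0²) ≈ 2.3.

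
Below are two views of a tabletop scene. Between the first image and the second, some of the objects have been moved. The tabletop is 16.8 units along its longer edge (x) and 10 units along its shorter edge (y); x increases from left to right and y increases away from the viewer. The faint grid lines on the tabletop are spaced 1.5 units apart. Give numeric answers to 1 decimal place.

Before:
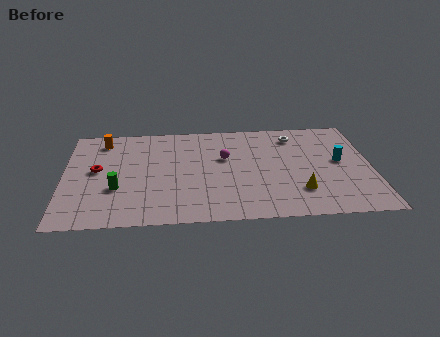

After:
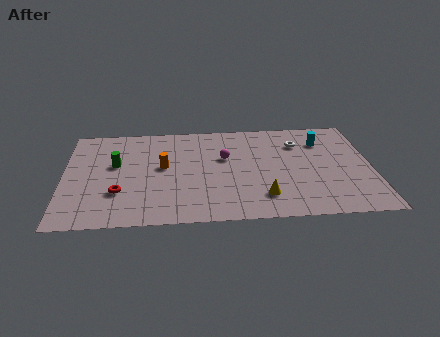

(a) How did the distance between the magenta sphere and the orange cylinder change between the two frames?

-3.6

They were about 7.1 units apart before and 3.5 after — 3.6 units closer together.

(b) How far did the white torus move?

0.8

From (12.7, 8.2) to (12.9, 7.4), the white torus covered √(0.2² + 0.8²) ≈ 0.8 units.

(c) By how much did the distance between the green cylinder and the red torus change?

+0.6

Before: roughly 2.2 units apart; after: 2.8. That's 0.6 units further apart.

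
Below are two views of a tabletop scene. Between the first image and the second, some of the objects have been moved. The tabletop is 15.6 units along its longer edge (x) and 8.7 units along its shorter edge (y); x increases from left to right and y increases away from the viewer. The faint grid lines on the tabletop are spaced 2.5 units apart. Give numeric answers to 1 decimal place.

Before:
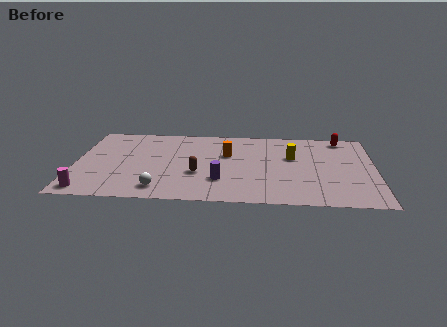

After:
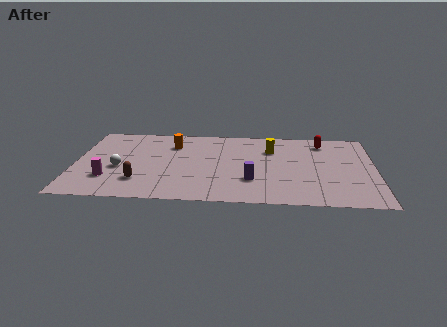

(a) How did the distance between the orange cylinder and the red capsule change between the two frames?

+1.5

They were about 6.4 units apart before and 7.9 after — 1.5 units further apart.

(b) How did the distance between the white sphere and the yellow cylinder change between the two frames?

+0.4

Before: roughly 7.9 units apart; after: 8.3. That's 0.4 units further apart.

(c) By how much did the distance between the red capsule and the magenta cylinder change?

-2.6

Before: roughly 14.7 units apart; after: 12.1. That's 2.6 units closer together.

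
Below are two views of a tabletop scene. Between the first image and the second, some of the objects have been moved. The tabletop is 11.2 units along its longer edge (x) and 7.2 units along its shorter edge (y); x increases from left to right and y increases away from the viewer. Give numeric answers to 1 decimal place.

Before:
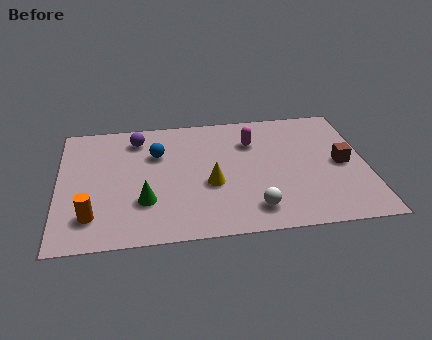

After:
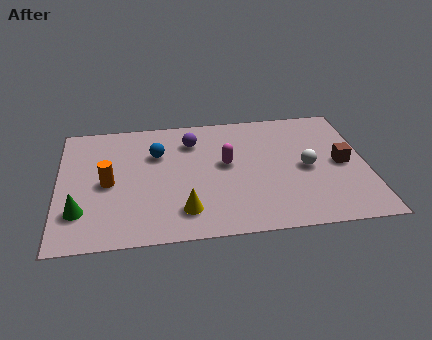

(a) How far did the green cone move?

2.3

The green cone was near (3.1, 2.2) before and (0.8, 1.9) after, so it travelled √(2.3² + 0.3²) ≈ 2.3 units.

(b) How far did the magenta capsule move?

1.6

The magenta capsule moved from about (7.1, 5.2) to (6.1, 4.0), a distance of √(1.0² + 1.2²) ≈ 1.6.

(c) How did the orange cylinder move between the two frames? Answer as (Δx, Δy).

(0.6, 1.8)

The orange cylinder started near (1.2, 1.6) and ended near (1.8, 3.4).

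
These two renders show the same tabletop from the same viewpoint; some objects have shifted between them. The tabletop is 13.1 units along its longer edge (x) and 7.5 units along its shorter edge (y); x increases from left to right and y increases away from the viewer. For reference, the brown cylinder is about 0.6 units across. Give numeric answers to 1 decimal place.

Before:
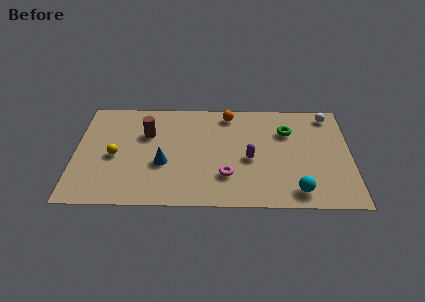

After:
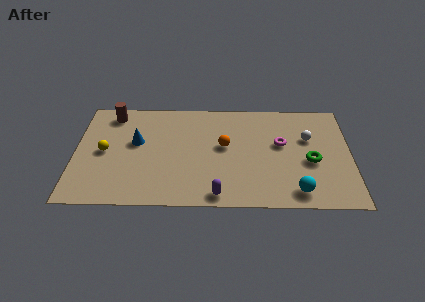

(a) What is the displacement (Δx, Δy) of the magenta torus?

(2.6, 2.3)

The magenta torus was at about (7.2, 2.1) and moved to about (9.8, 4.4).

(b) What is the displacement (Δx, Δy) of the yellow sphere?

(-0.5, 0.3)

The yellow sphere started near (1.9, 3.4) and ended near (1.4, 3.7).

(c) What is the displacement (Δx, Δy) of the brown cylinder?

(-1.7, 1.4)

The brown cylinder was at about (3.4, 5.0) and moved to about (1.7, 6.4).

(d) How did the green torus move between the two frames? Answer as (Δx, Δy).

(1.1, -2.1)

The green torus started near (10.1, 5.3) and ended near (11.2, 3.2).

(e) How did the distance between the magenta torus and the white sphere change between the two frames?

-5.2

They were about 6.6 units apart before and 1.4 after — 5.2 units closer together.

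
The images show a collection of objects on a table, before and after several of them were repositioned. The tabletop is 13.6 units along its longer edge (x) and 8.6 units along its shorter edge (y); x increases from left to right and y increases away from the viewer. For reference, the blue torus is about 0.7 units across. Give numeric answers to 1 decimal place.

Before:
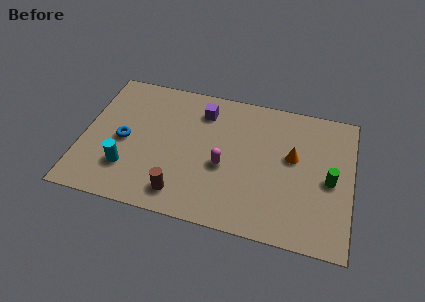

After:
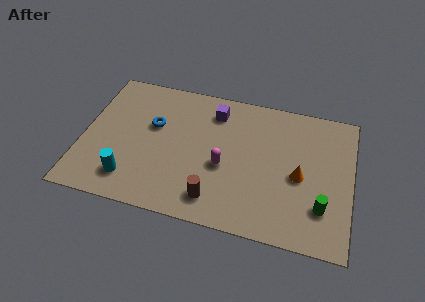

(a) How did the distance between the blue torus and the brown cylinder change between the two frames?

+1.1

Before: roughly 4.0 units apart; after: 5.1. That's 1.1 units further apart.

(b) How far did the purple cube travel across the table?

0.6

The purple cube was near (5.9, 6.8) before and (6.5, 6.9) after, so it travelled √(0.6² + 0.1²) ≈ 0.6 units.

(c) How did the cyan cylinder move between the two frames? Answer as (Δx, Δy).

(0.2, -0.6)

The cyan cylinder started near (2.4, 2.3) and ended near (2.6, 1.7).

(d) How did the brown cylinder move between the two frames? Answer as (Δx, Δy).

(1.7, 0.1)

From the two frames, the brown cylinder sits at roughly (5.2, 1.4) before and (6.9, 1.5) after.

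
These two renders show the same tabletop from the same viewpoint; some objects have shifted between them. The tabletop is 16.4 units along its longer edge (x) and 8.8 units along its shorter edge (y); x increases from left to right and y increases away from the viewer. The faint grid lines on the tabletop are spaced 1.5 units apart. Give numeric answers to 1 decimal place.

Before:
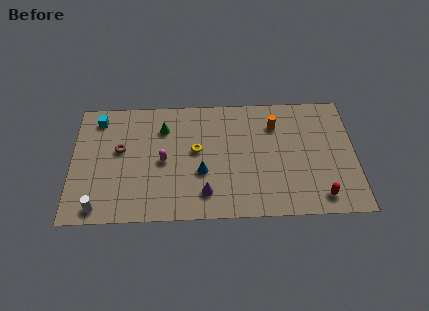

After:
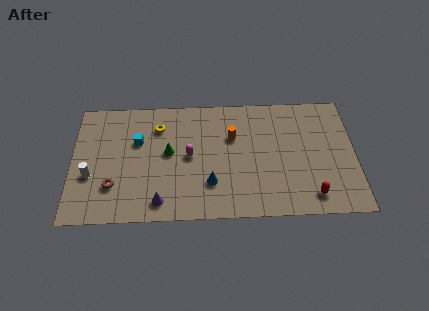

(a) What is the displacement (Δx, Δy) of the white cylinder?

(-0.5, 2.3)

The white cylinder started near (1.6, 1.0) and ended near (1.1, 3.3).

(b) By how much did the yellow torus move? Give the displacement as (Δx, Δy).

(-2.2, 1.8)

The yellow torus started near (7.2, 4.9) and ended near (5.0, 6.7).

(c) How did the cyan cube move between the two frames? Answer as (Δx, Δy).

(2.3, -1.7)

The cyan cube started near (1.5, 7.4) and ended near (3.8, 5.7).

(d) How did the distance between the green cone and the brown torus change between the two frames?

+1.0

The distance was about 2.9 in the first image and 3.9 in the second, so they moved 1.0 units further apart.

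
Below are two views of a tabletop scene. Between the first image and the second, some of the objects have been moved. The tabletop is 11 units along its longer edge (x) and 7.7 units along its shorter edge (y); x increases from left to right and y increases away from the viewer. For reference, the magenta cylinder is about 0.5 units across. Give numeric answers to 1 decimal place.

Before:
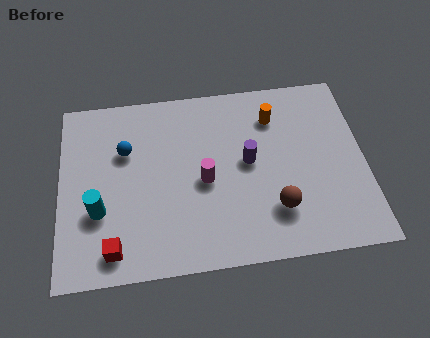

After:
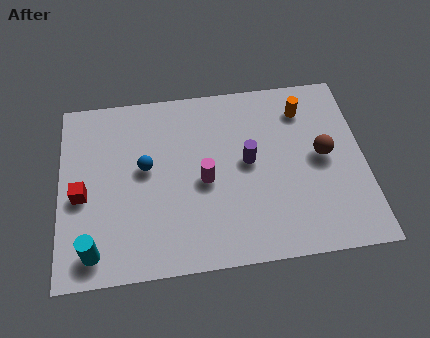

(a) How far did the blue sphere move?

1.1

The blue sphere was near (2.4, 5.1) before and (3.1, 4.3) after, so it travelled √(0.7² + 0.8²) ≈ 1.1 units.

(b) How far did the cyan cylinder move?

1.6

From (1.4, 2.7) to (1.2, 1.1), the cyan cylinder covered √(0.2² + 1.6²) ≈ 1.6 units.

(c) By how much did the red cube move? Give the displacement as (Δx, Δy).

(-1.1, 2.3)

The red cube was at about (1.9, 1.1) and moved to about (0.8, 3.4).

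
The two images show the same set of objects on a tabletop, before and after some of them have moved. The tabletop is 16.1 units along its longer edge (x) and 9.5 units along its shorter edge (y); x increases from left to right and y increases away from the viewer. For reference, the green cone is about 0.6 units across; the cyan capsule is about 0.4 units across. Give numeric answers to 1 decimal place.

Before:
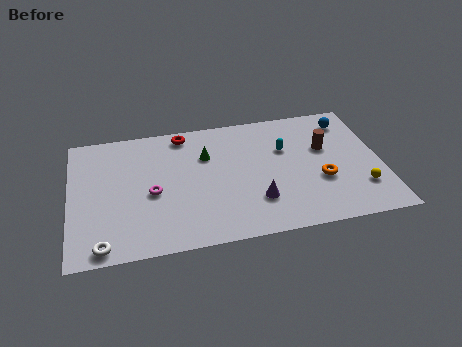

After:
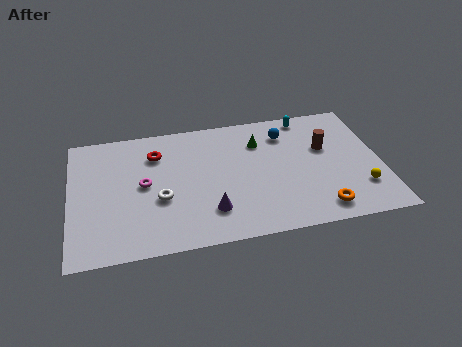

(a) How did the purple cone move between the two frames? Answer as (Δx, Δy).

(-2.4, -0.3)

The purple cone started near (9.5, 2.6) and ended near (7.1, 2.3).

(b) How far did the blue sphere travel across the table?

3.3

The blue sphere was near (14.6, 7.8) before and (11.3, 7.4) after, so it travelled √(3.3² + 0.4²) ≈ 3.3 units.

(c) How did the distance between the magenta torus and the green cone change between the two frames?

+2.8

They were about 3.7 units apart before and 6.5 after — 2.8 units further apart.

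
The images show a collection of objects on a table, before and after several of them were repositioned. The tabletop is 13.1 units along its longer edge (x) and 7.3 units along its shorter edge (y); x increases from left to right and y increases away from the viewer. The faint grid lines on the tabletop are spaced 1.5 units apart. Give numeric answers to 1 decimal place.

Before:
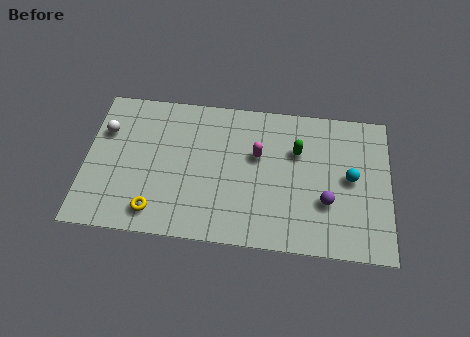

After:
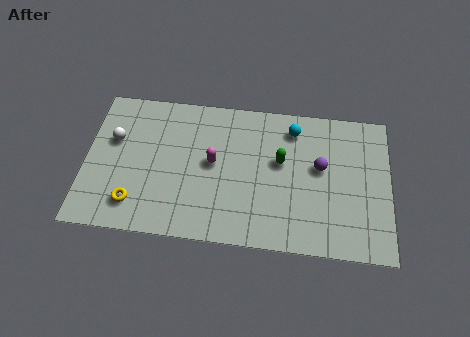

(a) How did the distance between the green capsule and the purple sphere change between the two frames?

-1.0

The distance was about 2.7 in the first image and 1.7 in the second, so they moved 1.0 units closer together.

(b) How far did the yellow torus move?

0.9

From (3.1, 1.2) to (2.2, 1.5), the yellow torus covered √(0.9² + 0.3²) ≈ 0.9 units.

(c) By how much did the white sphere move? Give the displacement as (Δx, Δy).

(0.4, -0.4)

The white sphere was at about (0.8, 5.0) and moved to about (1.2, 4.6).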